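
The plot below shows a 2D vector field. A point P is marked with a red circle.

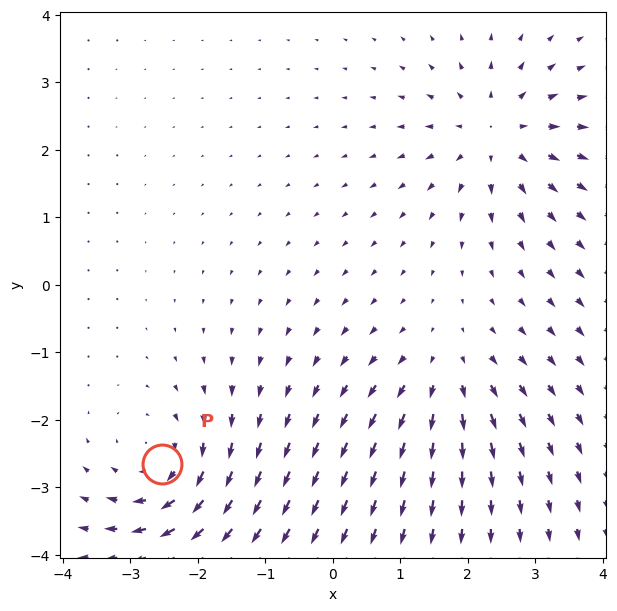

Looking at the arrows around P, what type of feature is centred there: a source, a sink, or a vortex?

vortex

At P (-2.5, -2.7) the arrows circulate clockwise. Divergence ≈0, curl about -5 — near-zero divergence with nonzero curl is a vortex.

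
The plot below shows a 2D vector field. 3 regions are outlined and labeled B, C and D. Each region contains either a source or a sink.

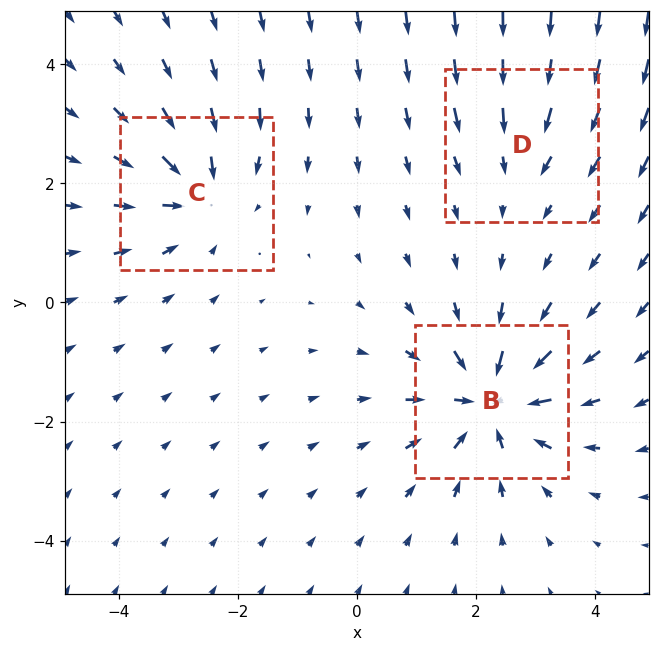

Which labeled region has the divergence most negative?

B

Divergence at each region's feature centre — B: about -5, C: about -4, D: about -2. Region B is most negative.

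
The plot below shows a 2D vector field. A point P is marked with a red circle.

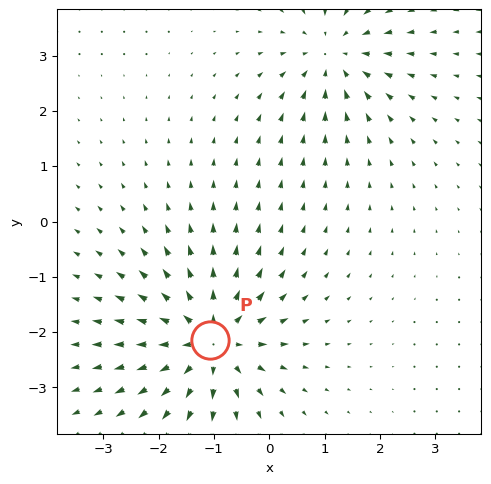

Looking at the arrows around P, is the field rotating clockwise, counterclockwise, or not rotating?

Near P at (-1.1, -2.1) the arrows show no circulation. The curl there is ≈0.

not rotating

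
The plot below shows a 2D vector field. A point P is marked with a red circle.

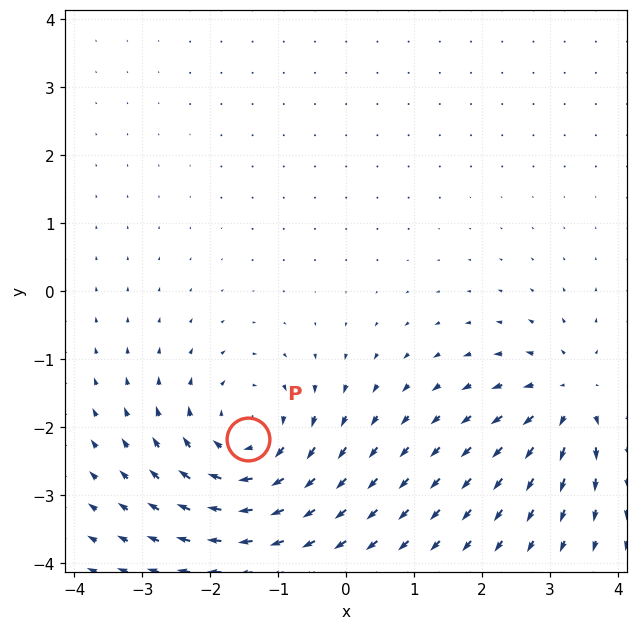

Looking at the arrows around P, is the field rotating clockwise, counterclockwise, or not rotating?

Near P at (-1.4, -2.2) the arrows circulate clockwise. The curl (z-component) there is about -5; negative curl means clockwise rotation.

clockwise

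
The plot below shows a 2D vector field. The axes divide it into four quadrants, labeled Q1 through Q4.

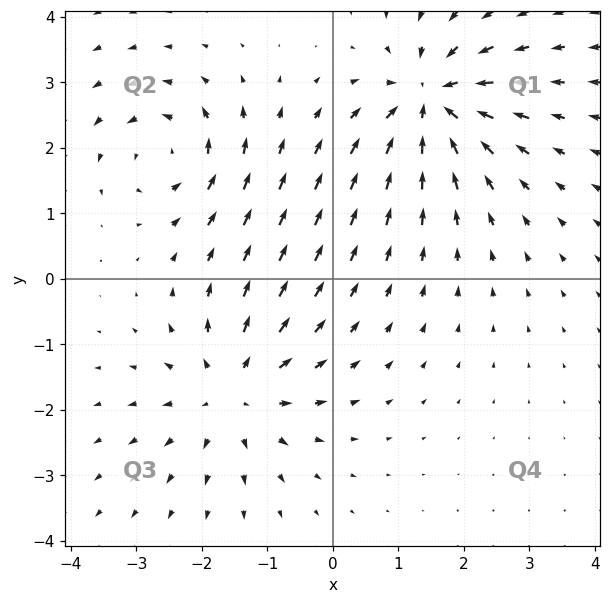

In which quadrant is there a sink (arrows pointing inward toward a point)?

The sink sits at approximately (1.5, 2.7), which lies in quadrant Q1. The divergence there is about -7, negative as expected for a sink.

Q1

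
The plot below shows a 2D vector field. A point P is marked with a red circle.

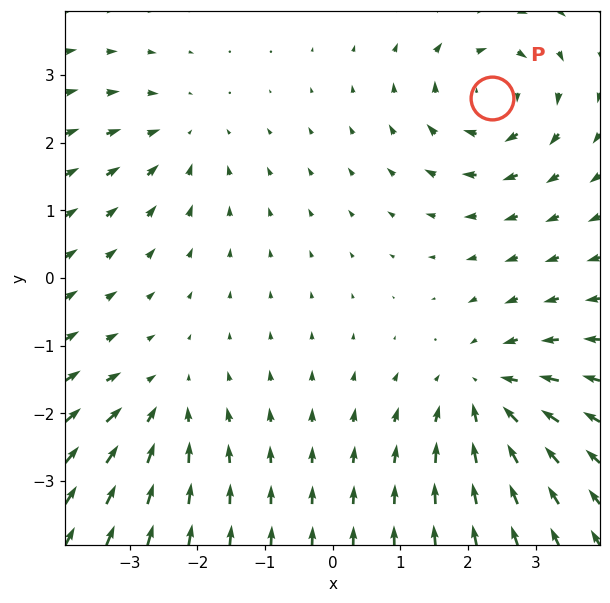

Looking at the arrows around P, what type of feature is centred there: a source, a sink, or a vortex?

At P (2.4, 2.7) the arrows circulate clockwise. Divergence ≈0, curl about -5 — near-zero divergence with nonzero curl is a vortex.

vortex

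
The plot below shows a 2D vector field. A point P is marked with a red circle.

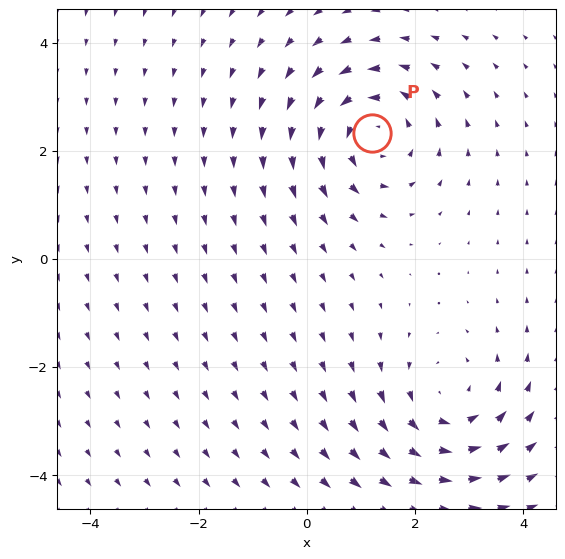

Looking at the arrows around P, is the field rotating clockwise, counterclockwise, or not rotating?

counterclockwise

Near P at (1.2, 2.3) the arrows circulate counterclockwise. The curl (z-component) there is about +4; positive curl means counterclockwise rotation.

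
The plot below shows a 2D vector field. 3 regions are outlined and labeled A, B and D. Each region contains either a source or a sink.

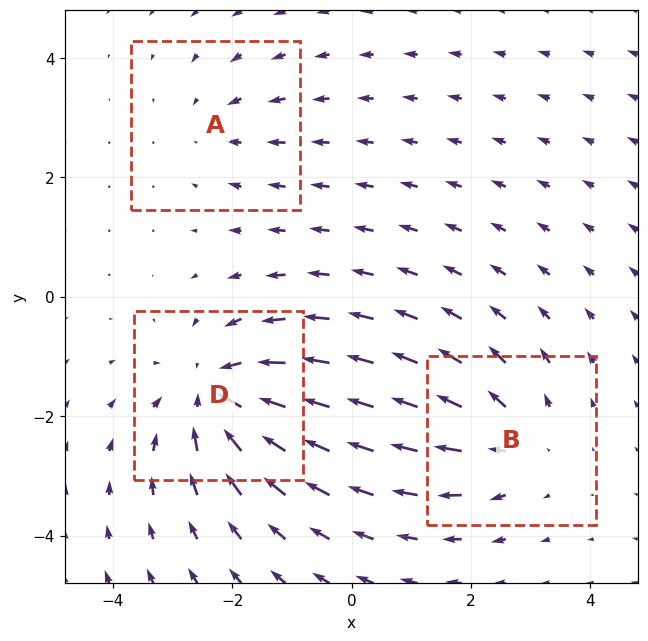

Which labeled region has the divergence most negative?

Divergence at each region's feature centre — A: about -2, B: about +3, D: about -4. Region D is most negative.

D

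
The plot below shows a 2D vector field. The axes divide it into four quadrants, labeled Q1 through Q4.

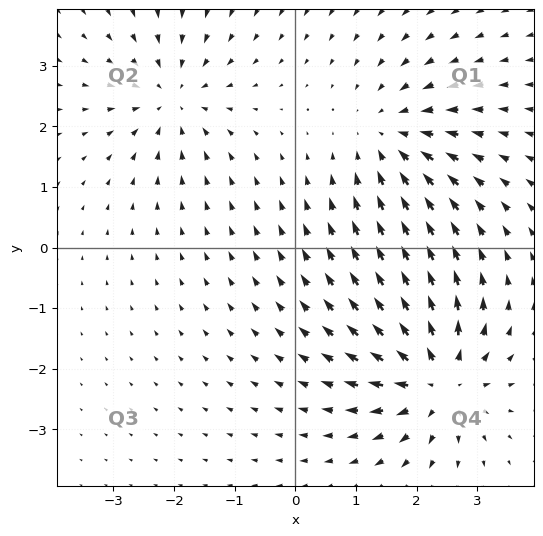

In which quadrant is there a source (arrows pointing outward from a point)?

The source sits at approximately (2.3, -2.2), which lies in quadrant Q4. The divergence there is about +5, positive as expected for a source.

Q4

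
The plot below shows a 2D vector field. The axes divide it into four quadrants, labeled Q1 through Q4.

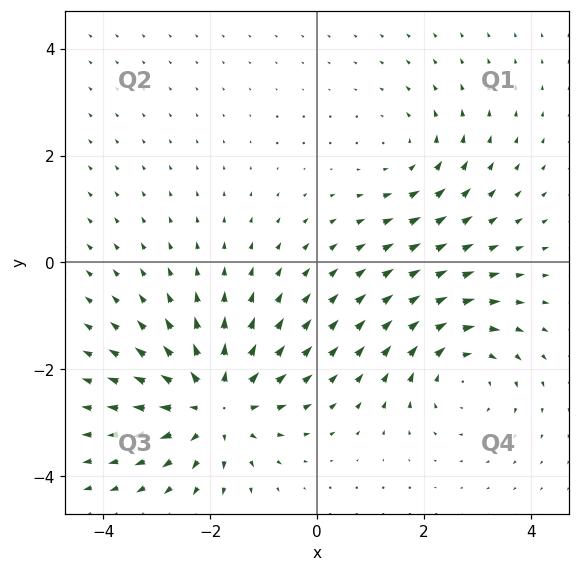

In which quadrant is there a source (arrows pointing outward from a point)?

The source sits at approximately (-1.9, -2.7), which lies in quadrant Q3. The divergence there is about +4, positive as expected for a source.

Q3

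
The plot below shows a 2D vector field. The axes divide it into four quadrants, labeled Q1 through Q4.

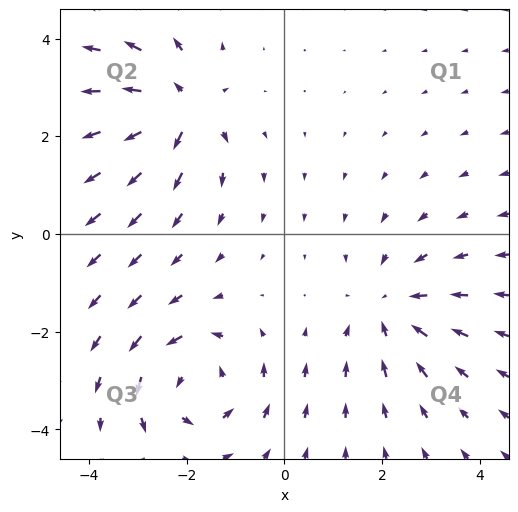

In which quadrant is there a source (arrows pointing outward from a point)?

The source sits at approximately (-2.1, 2.6), which lies in quadrant Q2. The divergence there is about +4, positive as expected for a source.

Q2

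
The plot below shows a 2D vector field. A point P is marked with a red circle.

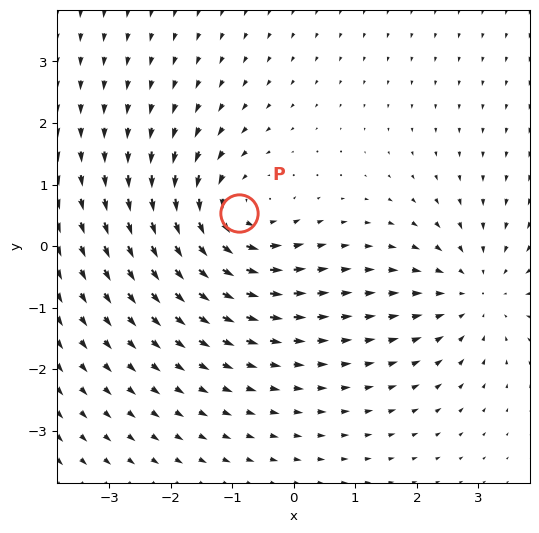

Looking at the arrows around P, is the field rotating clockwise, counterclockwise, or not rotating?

counterclockwise

Near P at (-0.9, 0.5) the arrows circulate counterclockwise. The curl (z-component) there is about +5; positive curl means counterclockwise rotation.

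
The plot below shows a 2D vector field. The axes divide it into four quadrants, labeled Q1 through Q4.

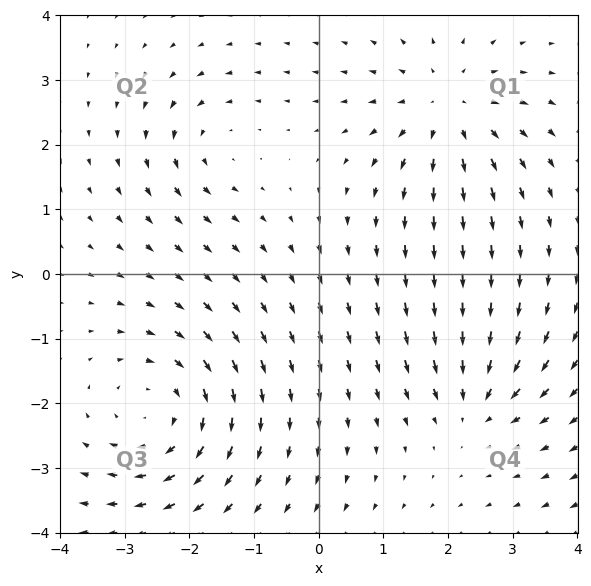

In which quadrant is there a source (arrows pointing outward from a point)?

Q1

The source sits at approximately (2.0, 2.6), which lies in quadrant Q1. The divergence there is about +4, positive as expected for a source.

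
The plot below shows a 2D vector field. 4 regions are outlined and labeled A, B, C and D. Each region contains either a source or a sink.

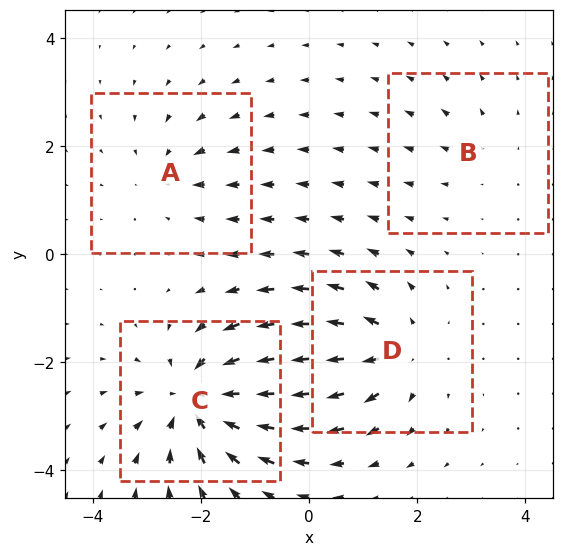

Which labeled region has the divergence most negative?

Divergence at each region's feature centre — A: about -3, B: about +2, C: about -7, D: about +5. Region C is most negative.

C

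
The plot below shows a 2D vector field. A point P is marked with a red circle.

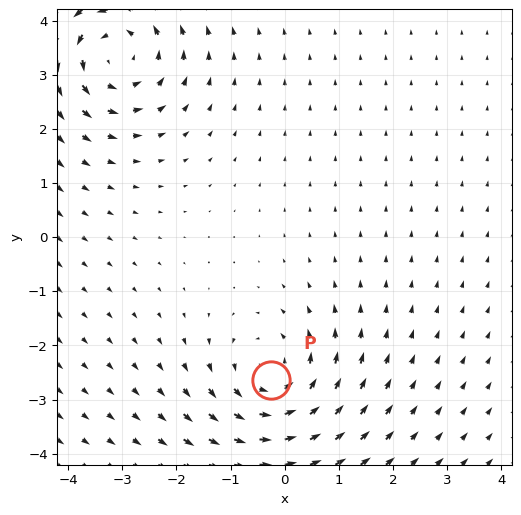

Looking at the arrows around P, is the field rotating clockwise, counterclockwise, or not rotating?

Near P at (-0.2, -2.6) the arrows circulate counterclockwise. The curl (z-component) there is about +4; positive curl means counterclockwise rotation.

counterclockwise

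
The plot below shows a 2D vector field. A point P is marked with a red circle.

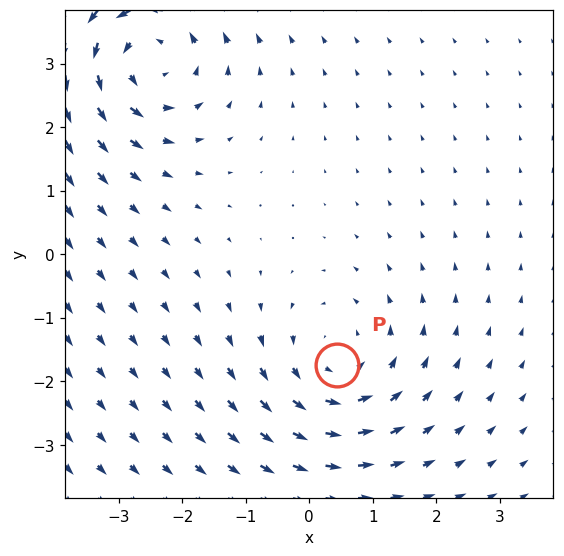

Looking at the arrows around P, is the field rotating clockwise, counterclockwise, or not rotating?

Near P at (0.4, -1.7) the arrows circulate counterclockwise. The curl (z-component) there is about +3; positive curl means counterclockwise rotation.

counterclockwise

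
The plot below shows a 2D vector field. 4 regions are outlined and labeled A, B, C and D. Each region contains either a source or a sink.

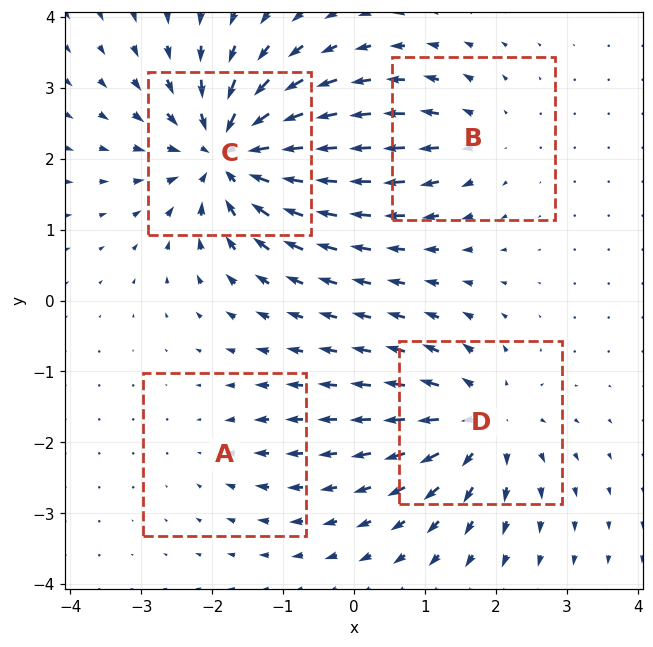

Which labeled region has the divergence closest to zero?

Divergence at each region's feature centre — A: about -2, B: about +4, C: about -9, D: about +6. Region A is closest to zero.

A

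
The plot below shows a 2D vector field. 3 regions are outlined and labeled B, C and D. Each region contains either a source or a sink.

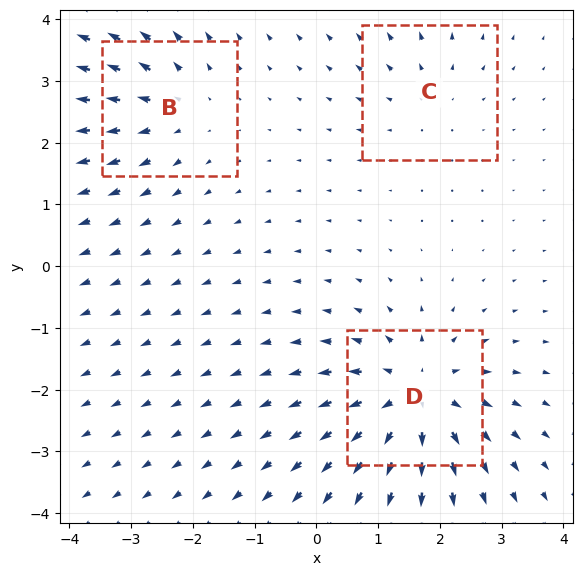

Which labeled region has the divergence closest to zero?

C

Divergence at each region's feature centre — B: about +3, C: about +2, D: about +5. Region C is closest to zero.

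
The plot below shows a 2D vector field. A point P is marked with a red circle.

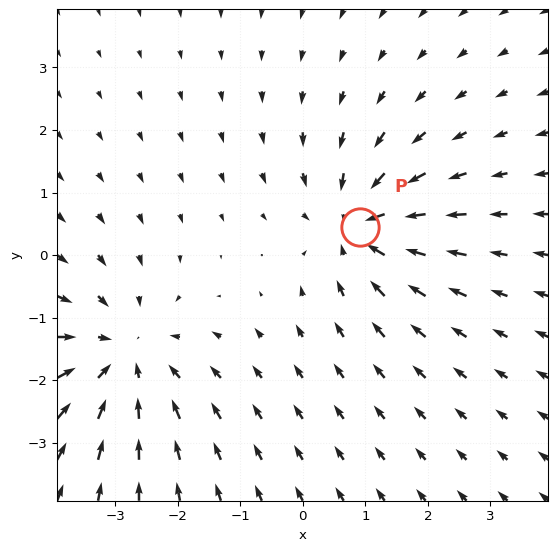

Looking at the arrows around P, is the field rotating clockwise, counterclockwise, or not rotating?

Near P at (0.9, 0.5) the arrows show no circulation. The curl there is ≈0.

not rotating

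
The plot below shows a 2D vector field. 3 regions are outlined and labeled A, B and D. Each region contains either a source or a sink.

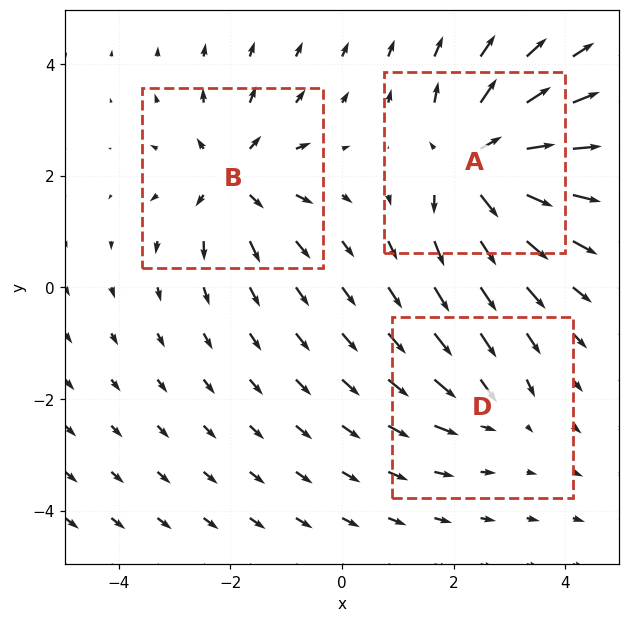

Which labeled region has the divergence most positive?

Divergence at each region's feature centre — A: about +6, B: about +4, D: about -3. Region A is most positive.

A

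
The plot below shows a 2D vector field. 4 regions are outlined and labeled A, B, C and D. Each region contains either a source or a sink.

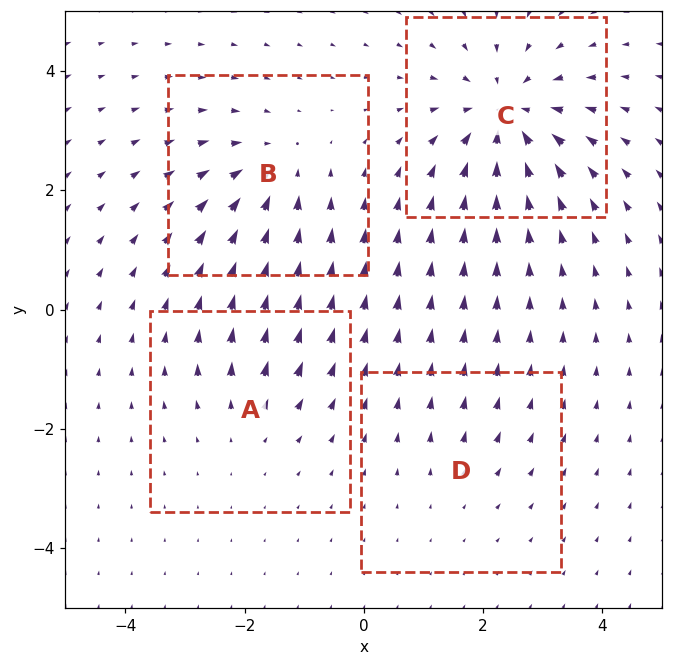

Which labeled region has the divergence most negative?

Divergence at each region's feature centre — A: about +3, B: about -4, C: about -7, D: about +2. Region C is most negative.

C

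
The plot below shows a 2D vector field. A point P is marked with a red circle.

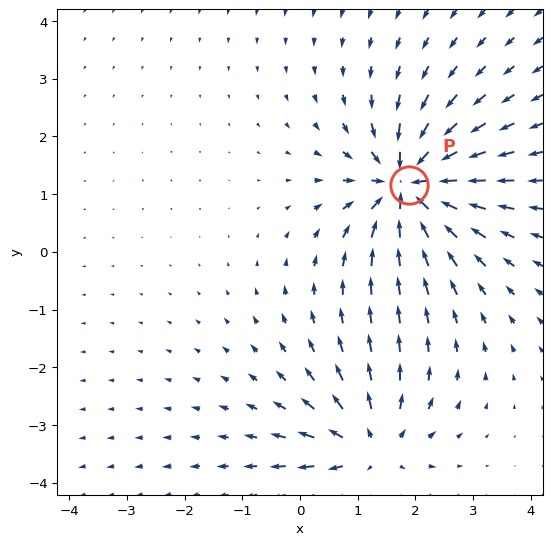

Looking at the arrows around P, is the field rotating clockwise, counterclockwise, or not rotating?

not rotating

Near P at (1.9, 1.2) the arrows show no circulation. The curl there is ≈0.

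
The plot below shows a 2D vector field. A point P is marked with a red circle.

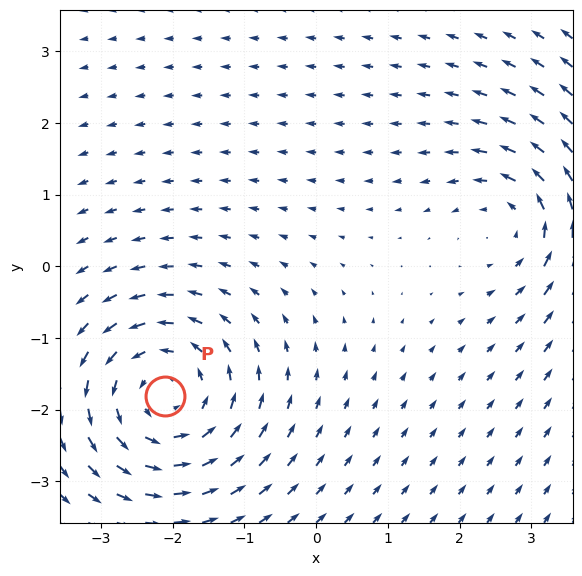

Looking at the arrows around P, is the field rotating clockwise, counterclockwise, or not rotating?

counterclockwise

Near P at (-2.1, -1.8) the arrows circulate counterclockwise. The curl (z-component) there is about +4; positive curl means counterclockwise rotation.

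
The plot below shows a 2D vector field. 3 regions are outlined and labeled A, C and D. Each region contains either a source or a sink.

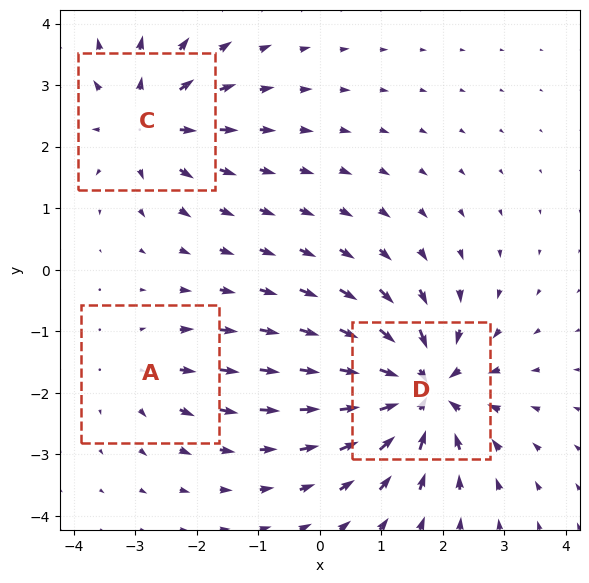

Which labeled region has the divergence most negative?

D

Divergence at each region's feature centre — A: about +2, C: about +4, D: about -6. Region D is most negative.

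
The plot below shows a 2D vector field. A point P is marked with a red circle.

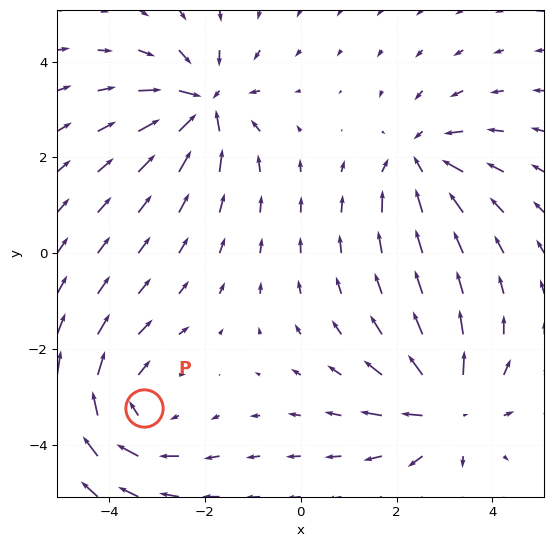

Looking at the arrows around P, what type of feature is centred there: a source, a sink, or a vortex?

At P (-3.3, -3.2) the arrows circulate clockwise. Divergence ≈0, curl about -4 — near-zero divergence with nonzero curl is a vortex.

vortex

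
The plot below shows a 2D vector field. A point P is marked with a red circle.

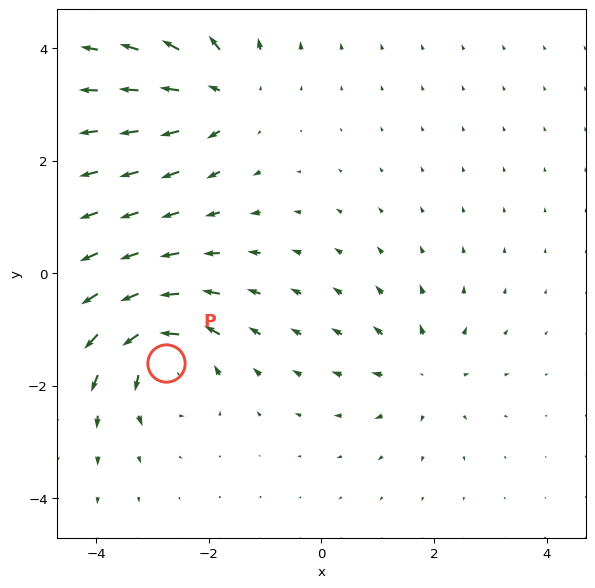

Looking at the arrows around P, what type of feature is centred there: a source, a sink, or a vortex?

vortex

At P (-2.8, -1.6) the arrows circulate counterclockwise. Divergence ≈0, curl about +6 — near-zero divergence with nonzero curl is a vortex.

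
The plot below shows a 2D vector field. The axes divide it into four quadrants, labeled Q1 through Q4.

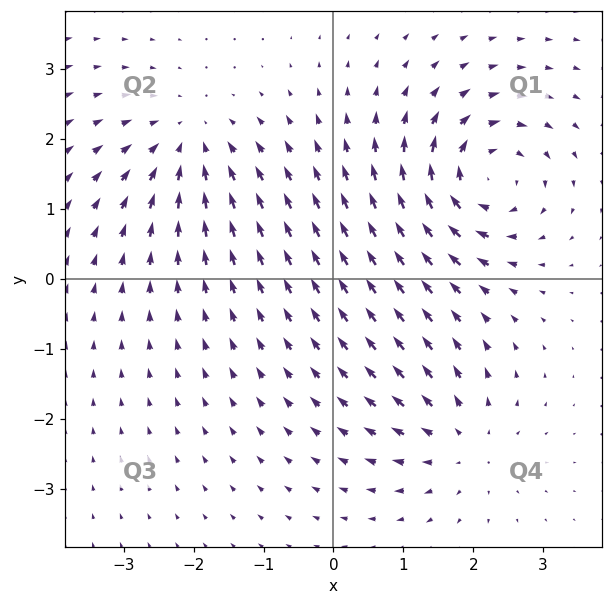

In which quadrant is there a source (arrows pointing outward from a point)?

The source sits at approximately (1.8, -2.3), which lies in quadrant Q4. The divergence there is about +3, positive as expected for a source.

Q4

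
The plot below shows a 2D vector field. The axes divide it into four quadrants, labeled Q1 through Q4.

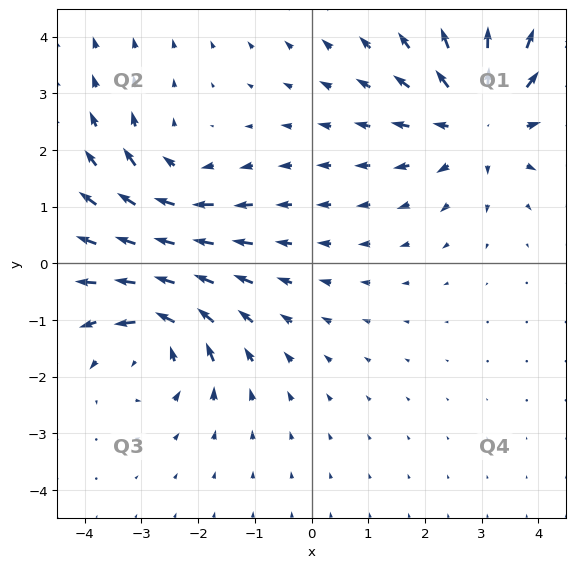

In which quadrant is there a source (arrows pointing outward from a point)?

The source sits at approximately (3.0, 2.5), which lies in quadrant Q1. The divergence there is about +4, positive as expected for a source.

Q1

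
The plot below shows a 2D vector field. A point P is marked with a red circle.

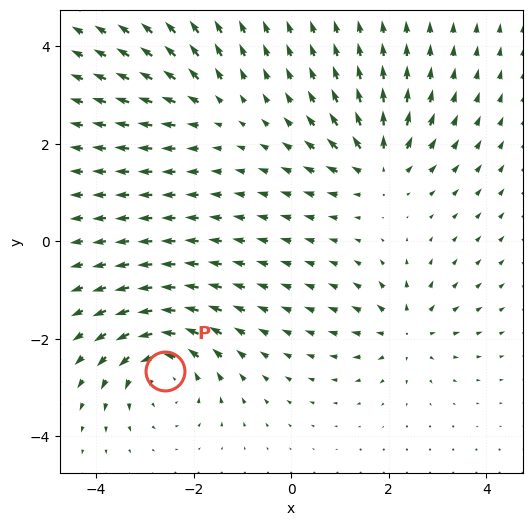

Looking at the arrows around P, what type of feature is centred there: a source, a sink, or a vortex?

At P (-2.6, -2.7) the arrows circulate counterclockwise. Divergence ≈0, curl about +5 — near-zero divergence with nonzero curl is a vortex.

vortex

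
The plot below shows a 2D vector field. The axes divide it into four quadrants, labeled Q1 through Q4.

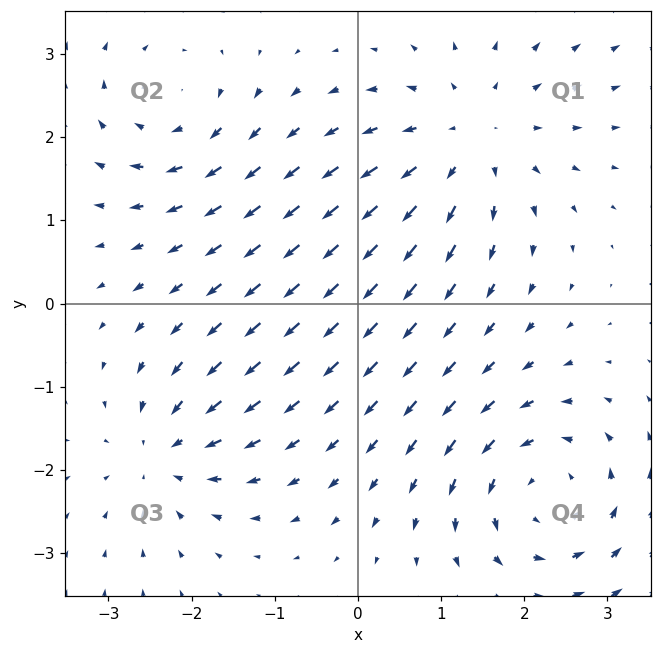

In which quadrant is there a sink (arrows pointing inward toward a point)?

The sink sits at approximately (-2.3, -1.8), which lies in quadrant Q3. The divergence there is about -5, negative as expected for a sink.

Q3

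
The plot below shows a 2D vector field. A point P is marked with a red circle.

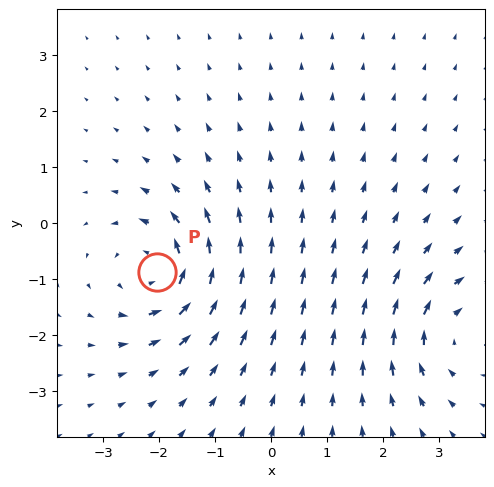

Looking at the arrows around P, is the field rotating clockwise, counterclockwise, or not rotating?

counterclockwise

Near P at (-2.0, -0.9) the arrows circulate counterclockwise. The curl (z-component) there is about +5; positive curl means counterclockwise rotation.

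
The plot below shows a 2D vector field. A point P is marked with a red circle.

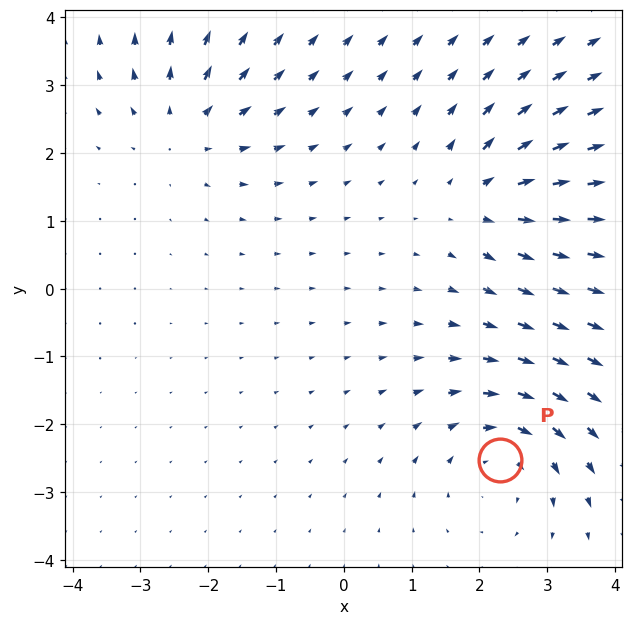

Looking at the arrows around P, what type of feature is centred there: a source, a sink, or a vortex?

At P (2.3, -2.5) the arrows circulate clockwise. Divergence ≈0, curl about -4 — near-zero divergence with nonzero curl is a vortex.

vortex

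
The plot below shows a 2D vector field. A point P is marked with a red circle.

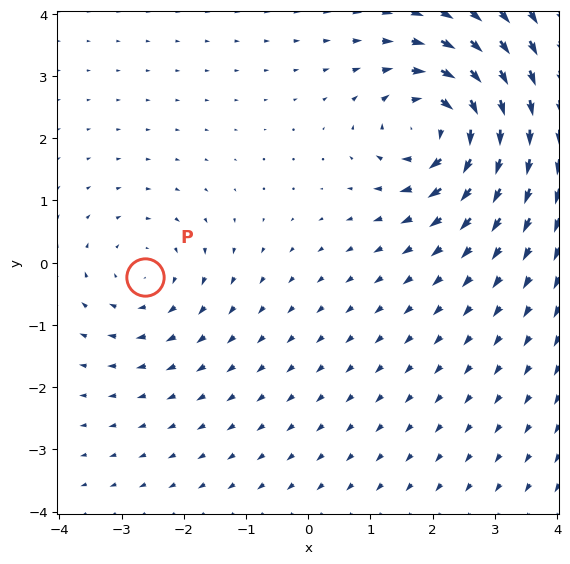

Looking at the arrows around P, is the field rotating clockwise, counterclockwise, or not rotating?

Near P at (-2.6, -0.2) the arrows circulate clockwise. The curl (z-component) there is about -3; negative curl means clockwise rotation.

clockwise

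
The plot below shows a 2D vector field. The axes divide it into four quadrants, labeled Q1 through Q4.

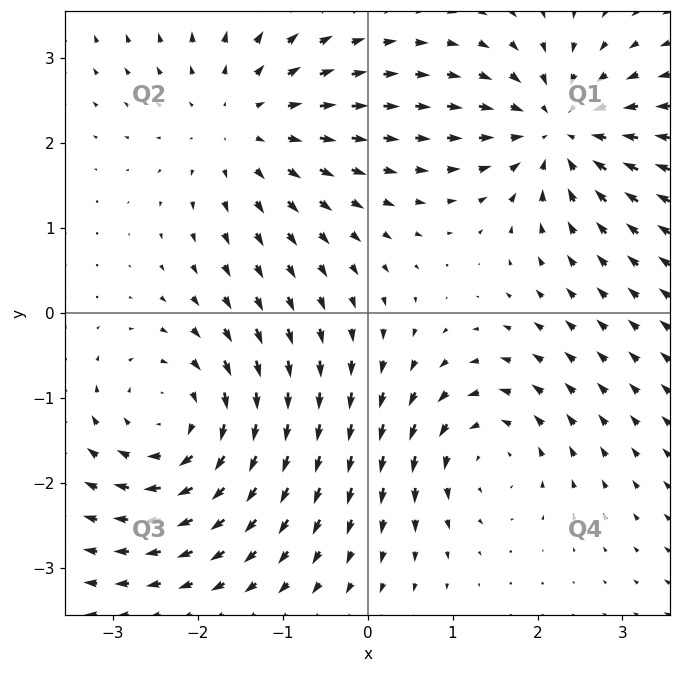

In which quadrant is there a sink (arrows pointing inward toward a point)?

The sink sits at approximately (2.2, 2.1), which lies in quadrant Q1. The divergence there is about -5, negative as expected for a sink.

Q1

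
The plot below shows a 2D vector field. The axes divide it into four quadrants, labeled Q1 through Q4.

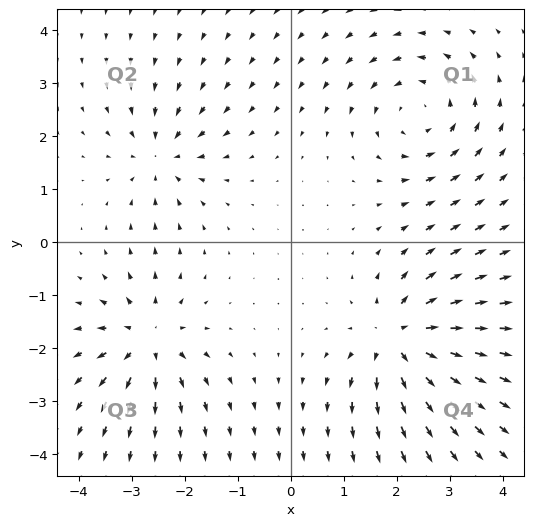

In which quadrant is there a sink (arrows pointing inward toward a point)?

The sink sits at approximately (-2.5, 1.6), which lies in quadrant Q2. The divergence there is about -4, negative as expected for a sink.

Q2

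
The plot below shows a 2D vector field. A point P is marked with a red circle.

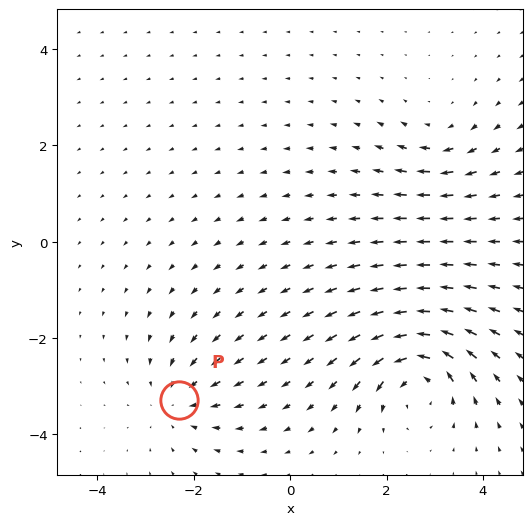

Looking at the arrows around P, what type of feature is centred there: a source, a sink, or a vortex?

sink

At P (-2.3, -3.3) the arrows converge inward. Divergence about -4, curl ≈0 — negative divergence with near-zero curl is a sink.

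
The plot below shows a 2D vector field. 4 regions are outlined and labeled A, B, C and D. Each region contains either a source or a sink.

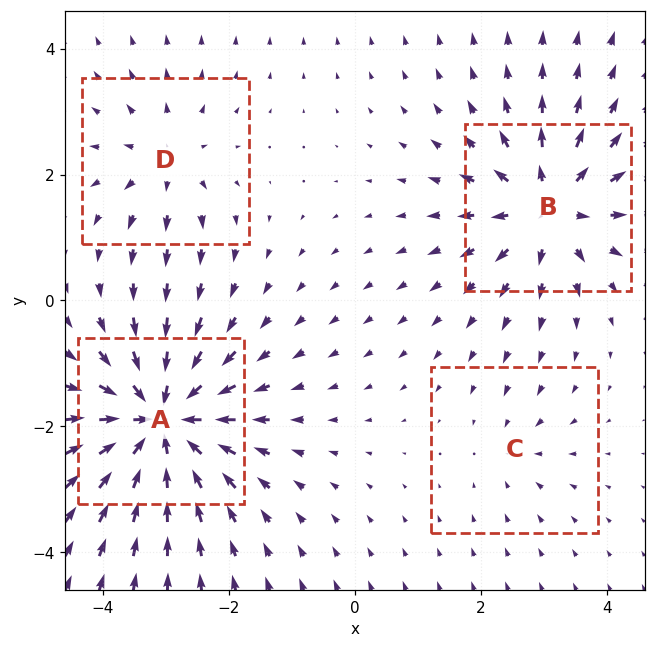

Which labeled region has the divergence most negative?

Divergence at each region's feature centre — A: about -9, B: about +7, C: about -2, D: about +4. Region A is most negative.

A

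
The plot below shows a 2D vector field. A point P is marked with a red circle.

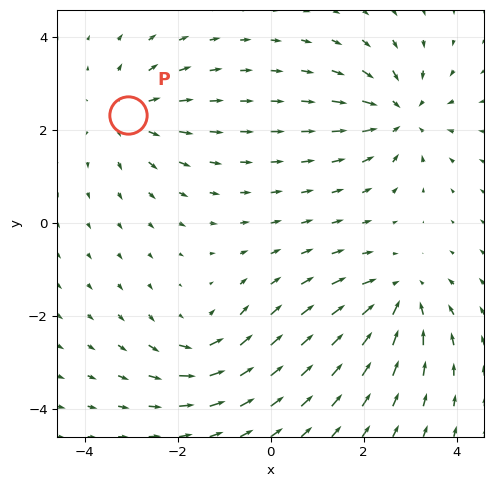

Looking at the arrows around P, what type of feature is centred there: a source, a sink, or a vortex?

At P (-3.1, 2.3) the arrows spread outward. Divergence about +4, curl ≈0 — positive divergence with near-zero curl is a source.

source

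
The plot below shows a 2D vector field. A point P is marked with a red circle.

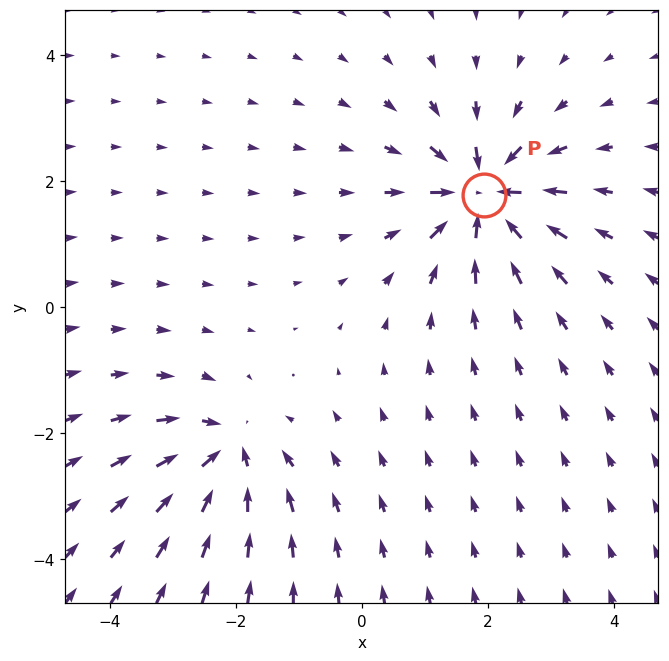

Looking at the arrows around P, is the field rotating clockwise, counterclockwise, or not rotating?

not rotating

Near P at (1.9, 1.8) the arrows show no circulation. The curl there is ≈0.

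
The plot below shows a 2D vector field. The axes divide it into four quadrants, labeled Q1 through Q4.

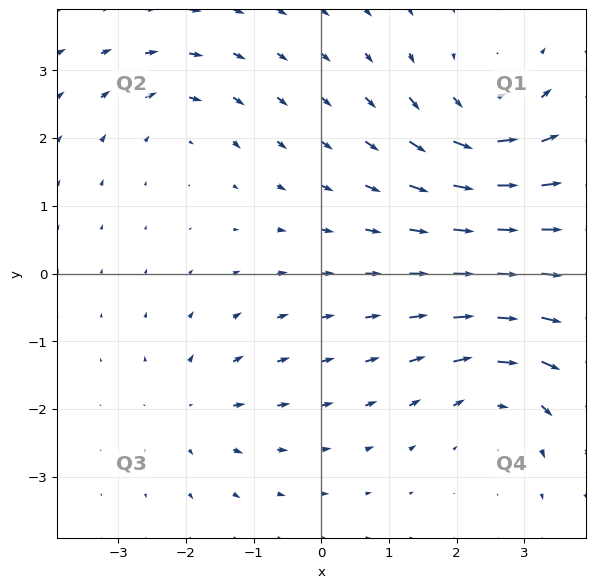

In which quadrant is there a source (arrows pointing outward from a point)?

The source sits at approximately (-1.9, -2.0), which lies in quadrant Q3. The divergence there is about +3, positive as expected for a source.

Q3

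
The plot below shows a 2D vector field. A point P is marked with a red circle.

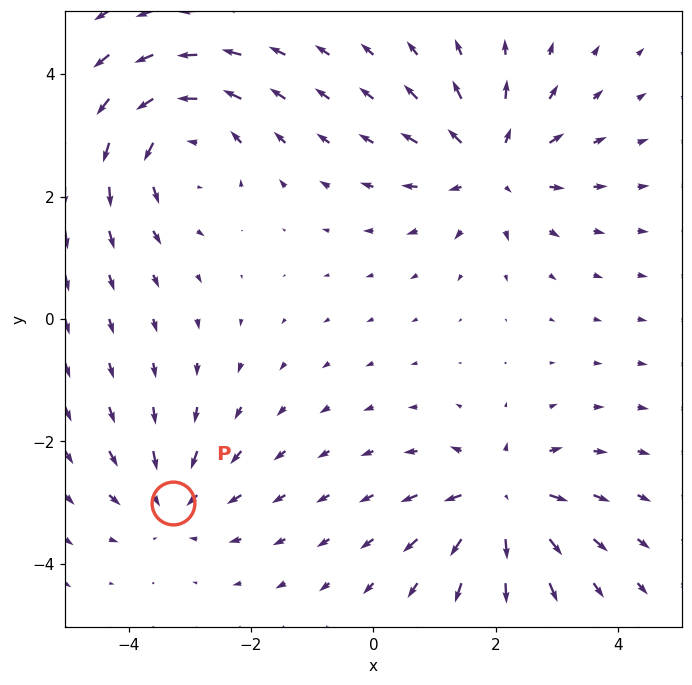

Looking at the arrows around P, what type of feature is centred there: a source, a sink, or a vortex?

At P (-3.3, -3.0) the arrows converge inward. Divergence about -3, curl ≈0 — negative divergence with near-zero curl is a sink.

sink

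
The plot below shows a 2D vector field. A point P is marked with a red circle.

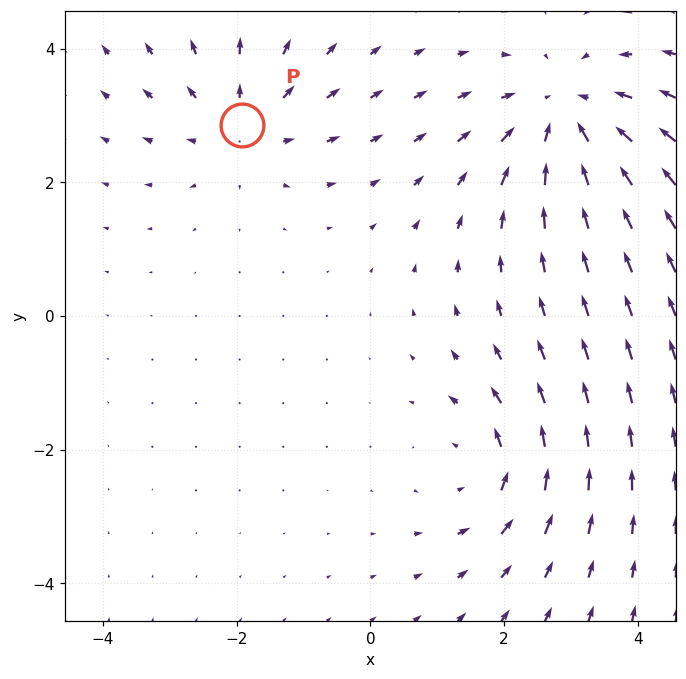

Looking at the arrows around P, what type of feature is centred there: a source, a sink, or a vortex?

source

At P (-1.9, 2.9) the arrows spread outward. Divergence about +3, curl ≈0 — positive divergence with near-zero curl is a source.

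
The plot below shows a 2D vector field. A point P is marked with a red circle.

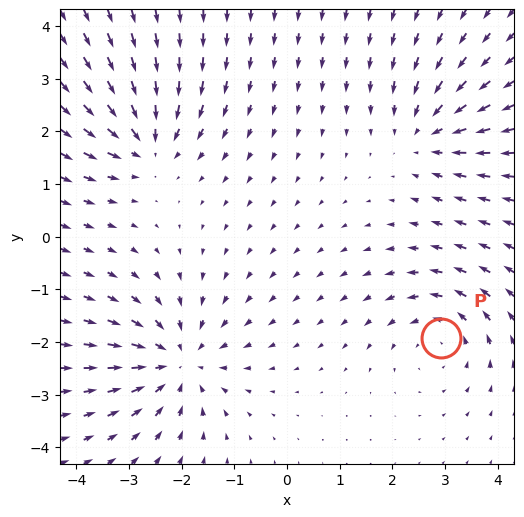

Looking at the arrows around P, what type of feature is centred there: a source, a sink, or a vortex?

vortex

At P (2.9, -1.9) the arrows circulate counterclockwise. Divergence ≈0, curl about +4 — near-zero divergence with nonzero curl is a vortex.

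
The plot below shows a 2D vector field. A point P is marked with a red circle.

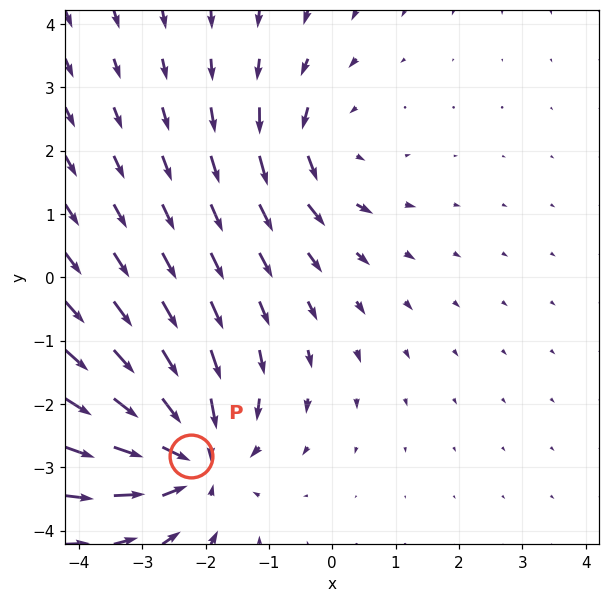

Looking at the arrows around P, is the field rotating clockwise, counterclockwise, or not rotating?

Near P at (-2.2, -2.8) the arrows show no circulation. The curl there is ≈0.

not rotating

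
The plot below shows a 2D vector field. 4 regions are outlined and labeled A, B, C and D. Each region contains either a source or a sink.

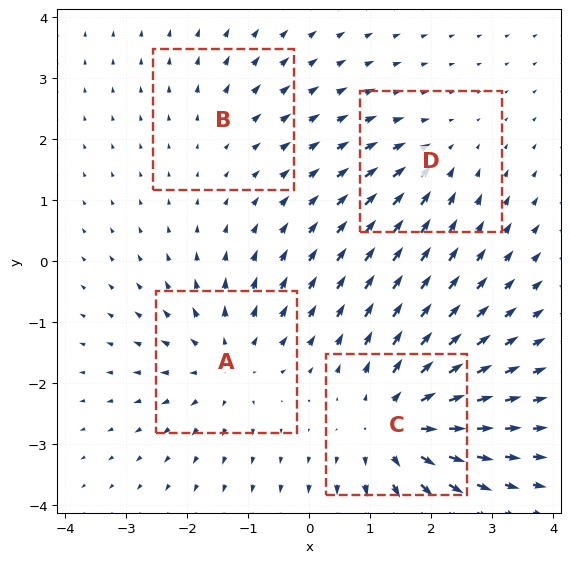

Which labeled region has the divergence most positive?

Divergence at each region's feature centre — A: about +5, B: about +2, C: about +6, D: about -3. Region C is most positive.

C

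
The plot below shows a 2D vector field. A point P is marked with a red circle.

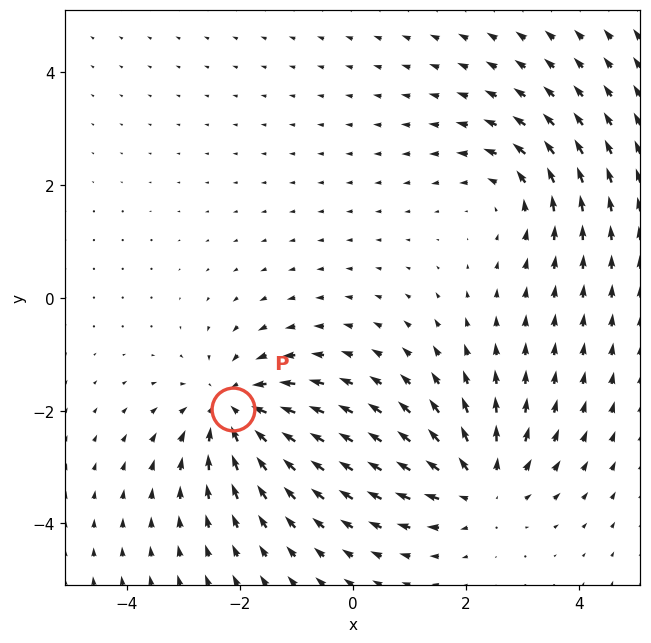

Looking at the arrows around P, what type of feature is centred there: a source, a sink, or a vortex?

At P (-2.1, -2.0) the arrows converge inward. Divergence about -4, curl ≈0 — negative divergence with near-zero curl is a sink.

sink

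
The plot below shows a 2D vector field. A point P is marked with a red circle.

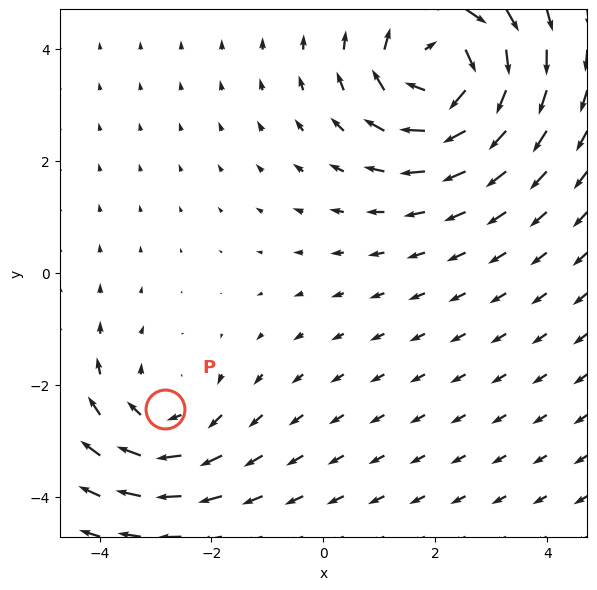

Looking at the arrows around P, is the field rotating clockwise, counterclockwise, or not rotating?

Near P at (-2.8, -2.4) the arrows circulate clockwise. The curl (z-component) there is about -2; negative curl means clockwise rotation.

clockwise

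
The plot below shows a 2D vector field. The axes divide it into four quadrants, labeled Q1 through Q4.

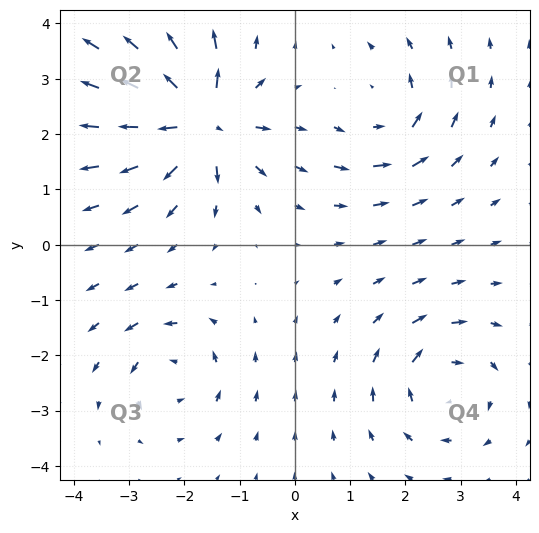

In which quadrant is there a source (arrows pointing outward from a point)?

The source sits at approximately (-1.7, 2.2), which lies in quadrant Q2. The divergence there is about +7, positive as expected for a source.

Q2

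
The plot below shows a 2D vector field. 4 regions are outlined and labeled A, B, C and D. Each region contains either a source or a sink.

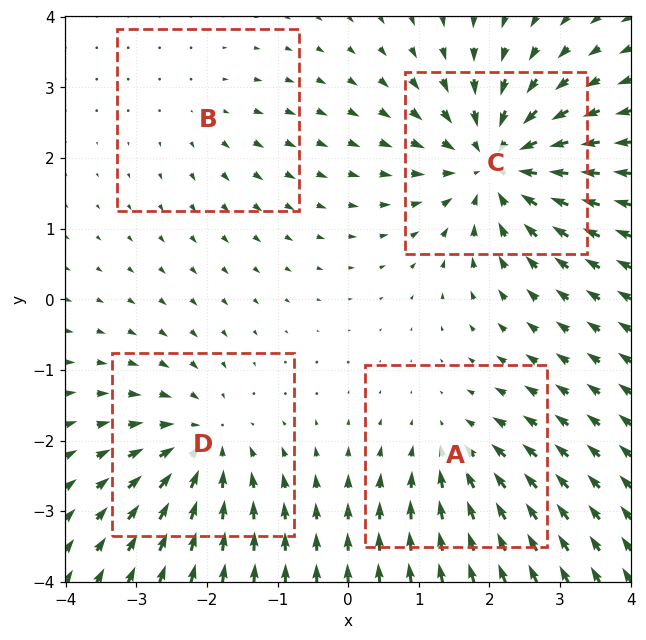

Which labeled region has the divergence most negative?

Divergence at each region's feature centre — A: about -4, B: about +2, C: about -7, D: about -5. Region C is most negative.

C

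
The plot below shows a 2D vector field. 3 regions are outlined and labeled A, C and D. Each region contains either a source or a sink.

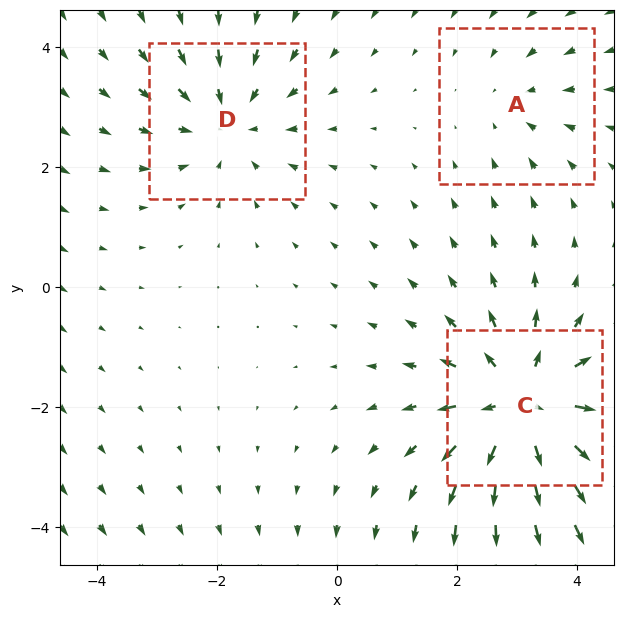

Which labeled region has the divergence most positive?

Divergence at each region's feature centre — A: about -2, C: about +5, D: about -3. Region C is most positive.

C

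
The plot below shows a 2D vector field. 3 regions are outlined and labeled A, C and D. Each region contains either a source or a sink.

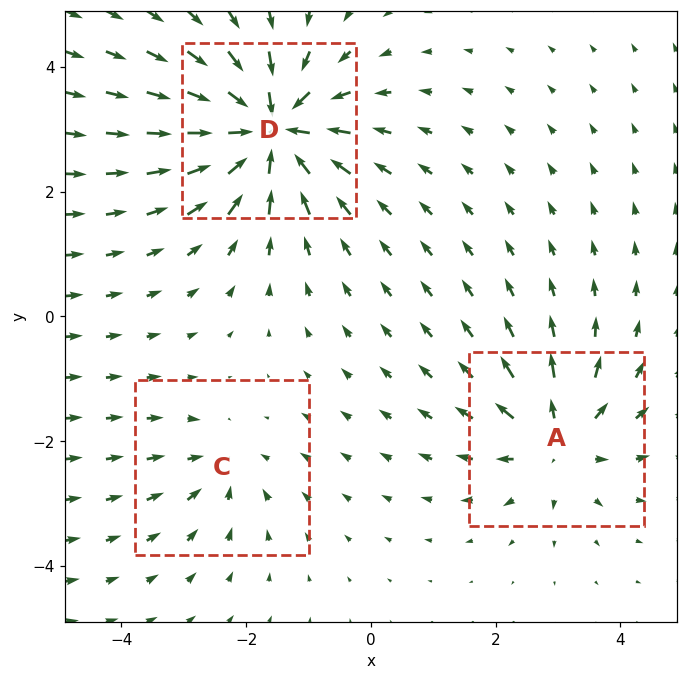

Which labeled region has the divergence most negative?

D

Divergence at each region's feature centre — A: about +4, C: about -3, D: about -7. Region D is most negative.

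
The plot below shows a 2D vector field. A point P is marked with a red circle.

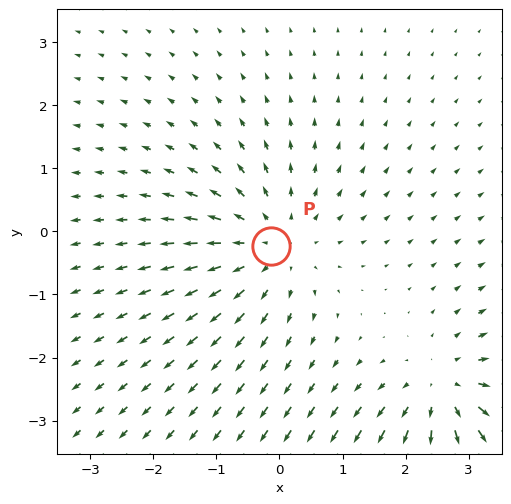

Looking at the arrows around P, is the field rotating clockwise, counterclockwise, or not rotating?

not rotating

Near P at (-0.1, -0.2) the arrows show no circulation. The curl there is ≈0.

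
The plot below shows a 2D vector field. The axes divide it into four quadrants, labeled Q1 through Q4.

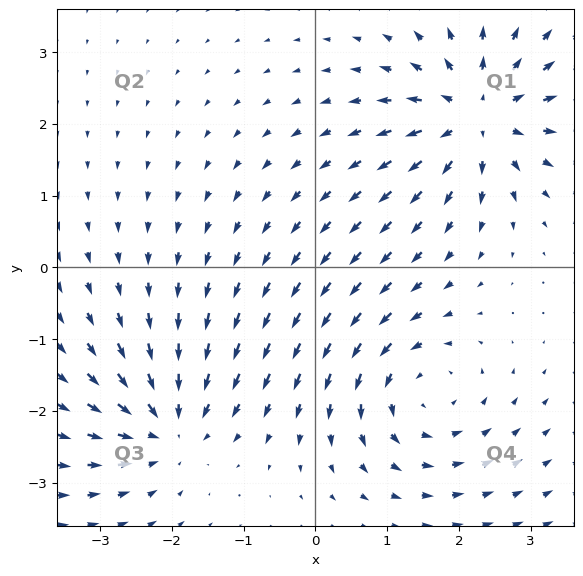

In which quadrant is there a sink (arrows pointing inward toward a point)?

The sink sits at approximately (-2.1, -2.2), which lies in quadrant Q3. The divergence there is about -5, negative as expected for a sink.

Q3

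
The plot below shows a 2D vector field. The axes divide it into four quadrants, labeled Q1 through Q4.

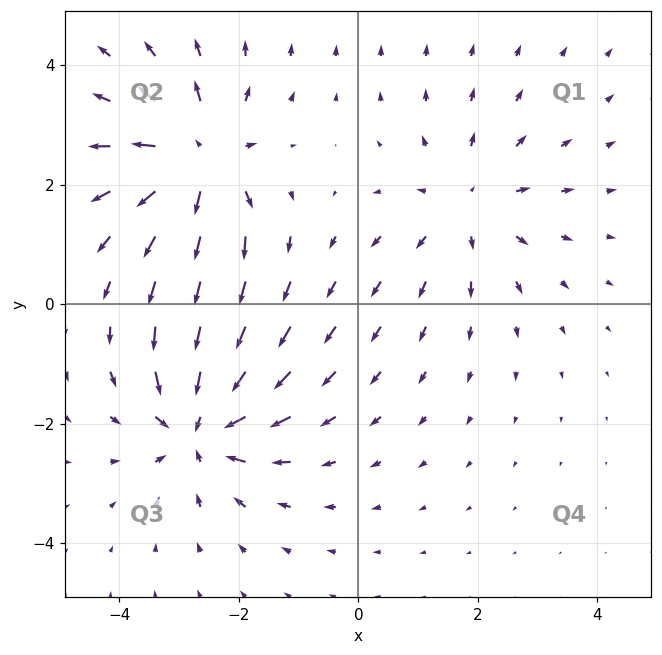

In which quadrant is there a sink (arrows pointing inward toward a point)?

The sink sits at approximately (-2.6, -2.1), which lies in quadrant Q3. The divergence there is about -5, negative as expected for a sink.

Q3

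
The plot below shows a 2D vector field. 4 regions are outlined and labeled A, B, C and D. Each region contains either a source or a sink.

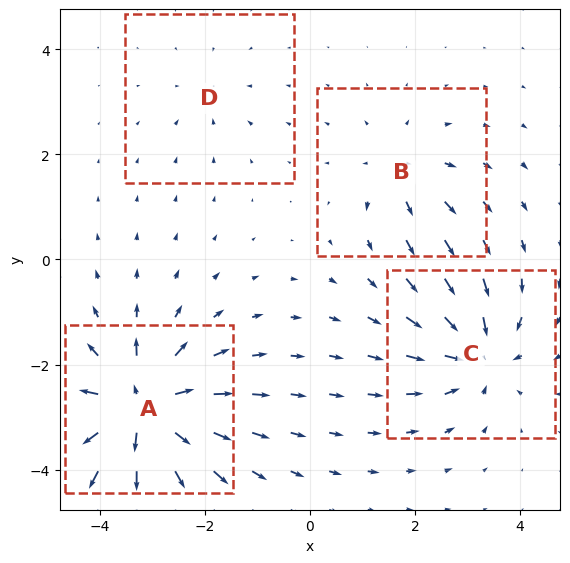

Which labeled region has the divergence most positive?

A

Divergence at each region's feature centre — A: about +9, B: about +4, C: about -6, D: about -2. Region A is most positive.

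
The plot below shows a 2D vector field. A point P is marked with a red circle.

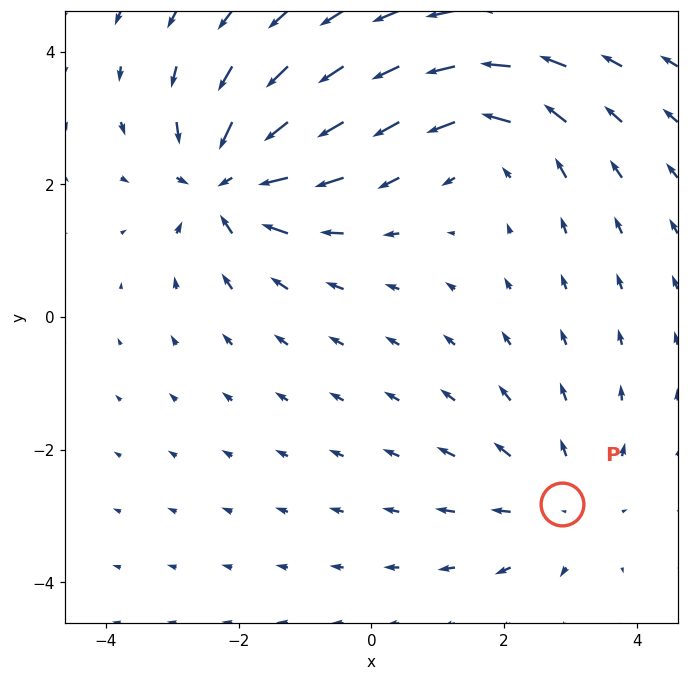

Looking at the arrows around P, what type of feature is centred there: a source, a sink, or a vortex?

source

At P (2.9, -2.8) the arrows spread outward. Divergence about +2, curl ≈0 — positive divergence with near-zero curl is a source.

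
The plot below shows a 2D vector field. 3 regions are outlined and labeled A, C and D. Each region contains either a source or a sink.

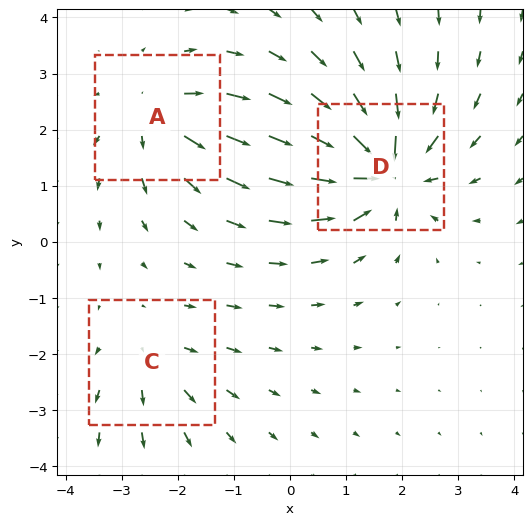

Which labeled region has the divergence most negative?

D

Divergence at each region's feature centre — A: about +3, C: about +2, D: about -5. Region D is most negative.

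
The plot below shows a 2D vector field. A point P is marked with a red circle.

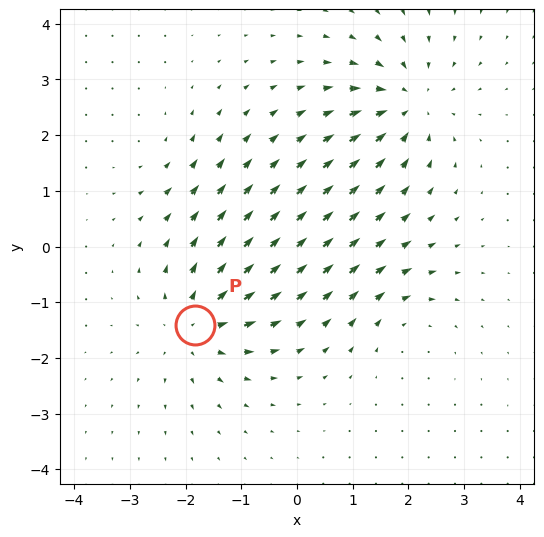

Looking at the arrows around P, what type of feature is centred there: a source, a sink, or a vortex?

source

At P (-1.8, -1.4) the arrows spread outward. Divergence about +5, curl ≈0 — positive divergence with near-zero curl is a source.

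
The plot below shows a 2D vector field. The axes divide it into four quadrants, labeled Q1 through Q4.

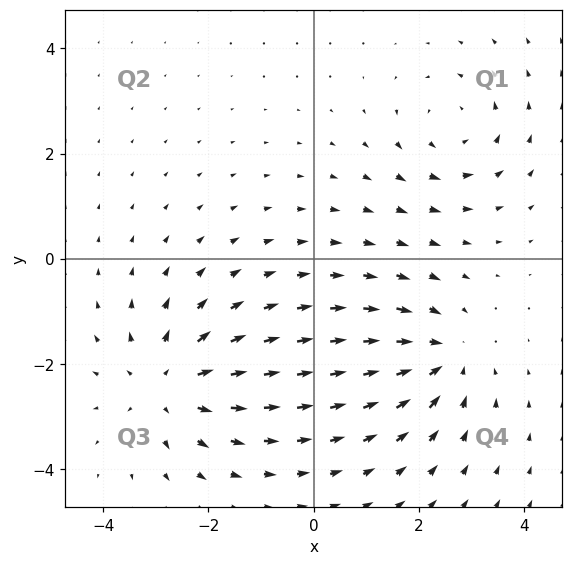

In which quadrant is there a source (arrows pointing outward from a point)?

Q3

The source sits at approximately (-2.8, -2.4), which lies in quadrant Q3. The divergence there is about +4, positive as expected for a source.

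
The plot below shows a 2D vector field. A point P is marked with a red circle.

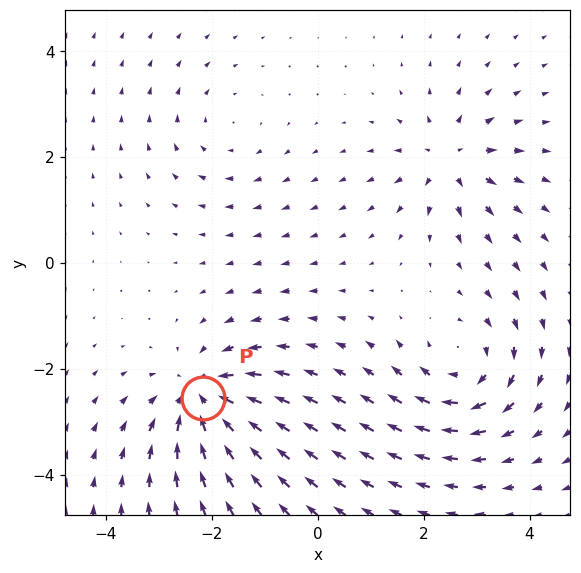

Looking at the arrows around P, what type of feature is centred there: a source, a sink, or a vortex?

sink

At P (-2.2, -2.6) the arrows converge inward. Divergence about -6, curl ≈0 — negative divergence with near-zero curl is a sink.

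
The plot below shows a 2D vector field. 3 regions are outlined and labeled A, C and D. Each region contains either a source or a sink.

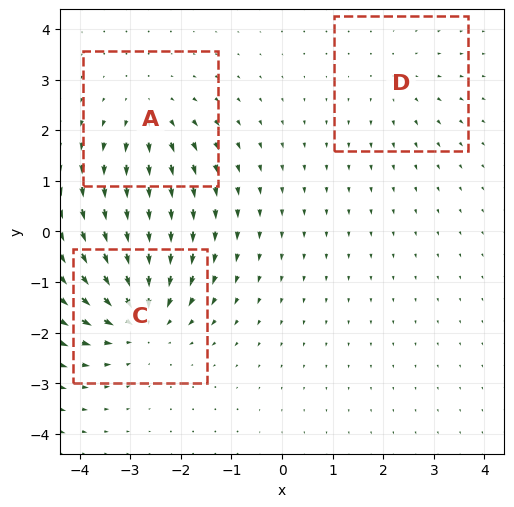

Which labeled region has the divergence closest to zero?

Divergence at each region's feature centre — A: about +3, C: about -5, D: about +2. Region D is closest to zero.

D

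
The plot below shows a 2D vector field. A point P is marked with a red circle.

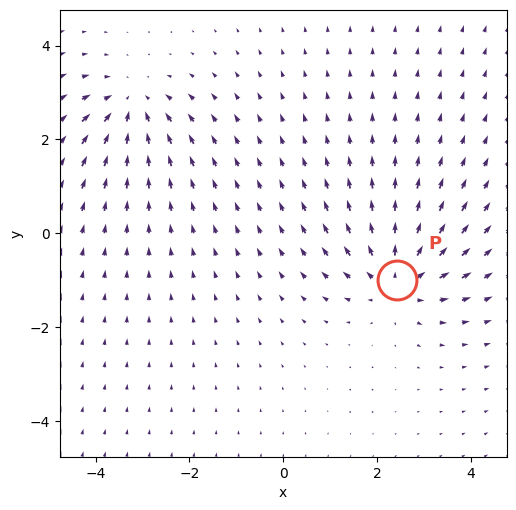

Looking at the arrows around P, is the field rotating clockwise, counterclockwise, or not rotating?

Near P at (2.4, -1.0) the arrows show no circulation. The curl there is ≈0.

not rotating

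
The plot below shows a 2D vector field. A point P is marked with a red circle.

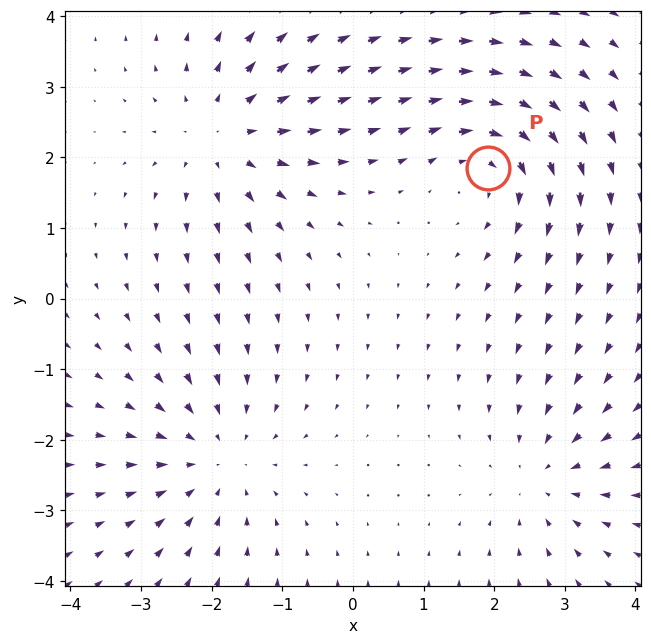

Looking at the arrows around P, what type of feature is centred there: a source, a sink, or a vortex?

At P (1.9, 1.8) the arrows circulate clockwise. Divergence ≈0, curl about -5 — near-zero divergence with nonzero curl is a vortex.

vortex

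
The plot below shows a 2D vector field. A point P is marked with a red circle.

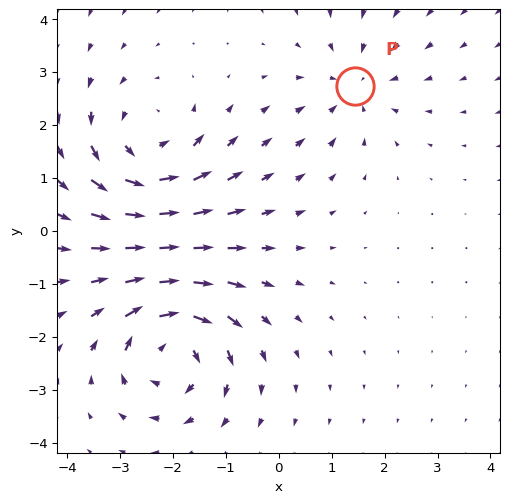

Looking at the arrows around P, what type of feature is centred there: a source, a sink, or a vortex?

At P (1.4, 2.7) the arrows converge inward. Divergence about -3, curl ≈0 — negative divergence with near-zero curl is a sink.

sink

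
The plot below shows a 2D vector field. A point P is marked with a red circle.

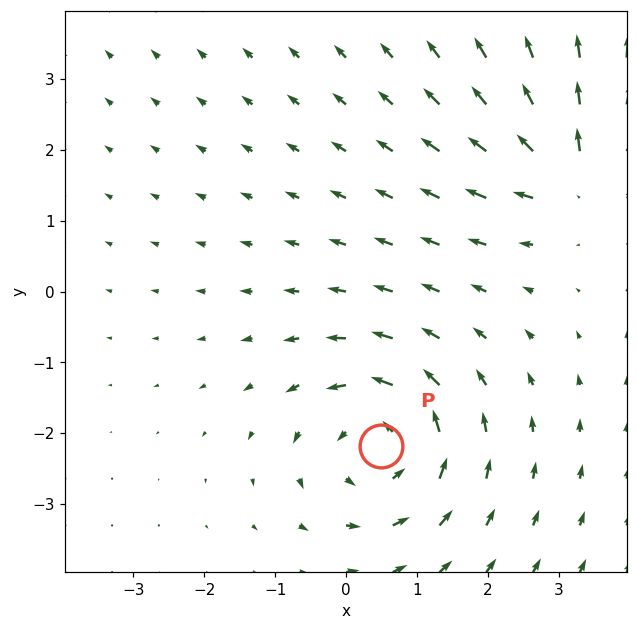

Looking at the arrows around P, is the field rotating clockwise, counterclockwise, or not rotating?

Near P at (0.5, -2.2) the arrows circulate counterclockwise. The curl (z-component) there is about +4; positive curl means counterclockwise rotation.

counterclockwise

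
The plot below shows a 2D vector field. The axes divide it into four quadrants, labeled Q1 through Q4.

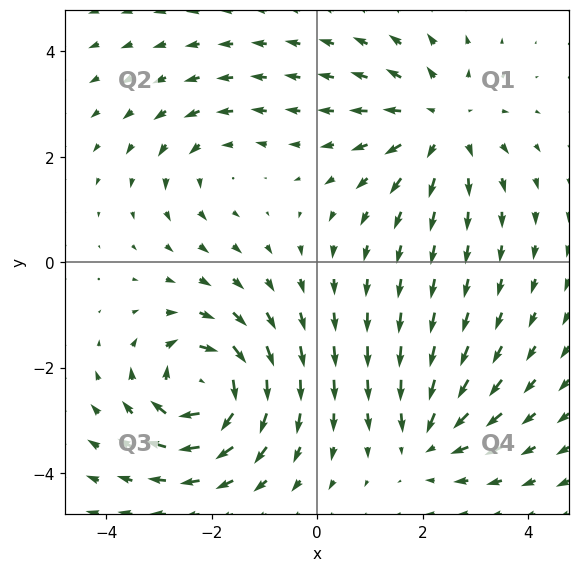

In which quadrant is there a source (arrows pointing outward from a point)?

The source sits at approximately (2.4, 2.6), which lies in quadrant Q1. The divergence there is about +4, positive as expected for a source.

Q1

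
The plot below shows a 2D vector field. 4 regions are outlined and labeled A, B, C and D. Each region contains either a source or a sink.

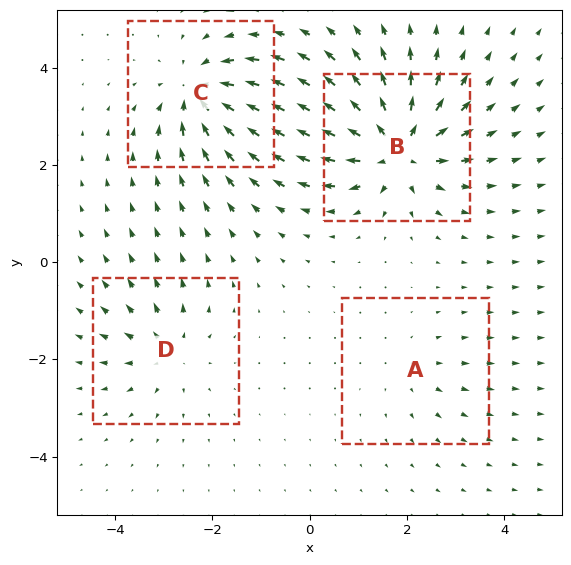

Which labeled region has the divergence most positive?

Divergence at each region's feature centre — A: about +2, B: about +8, C: about -6, D: about +4. Region B is most positive.

B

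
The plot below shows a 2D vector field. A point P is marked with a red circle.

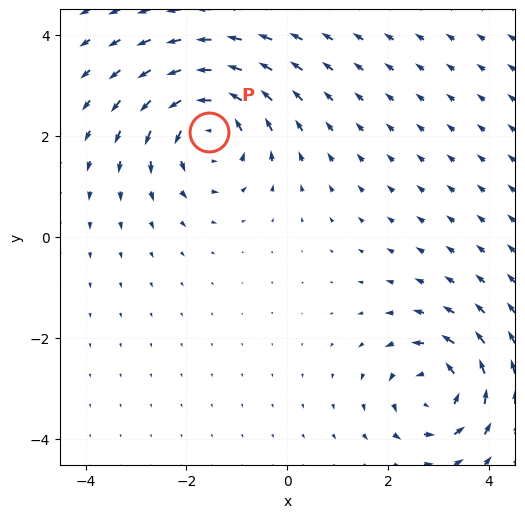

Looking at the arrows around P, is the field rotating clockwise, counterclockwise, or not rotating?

Near P at (-1.5, 2.1) the arrows circulate counterclockwise. The curl (z-component) there is about +3; positive curl means counterclockwise rotation.

counterclockwise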